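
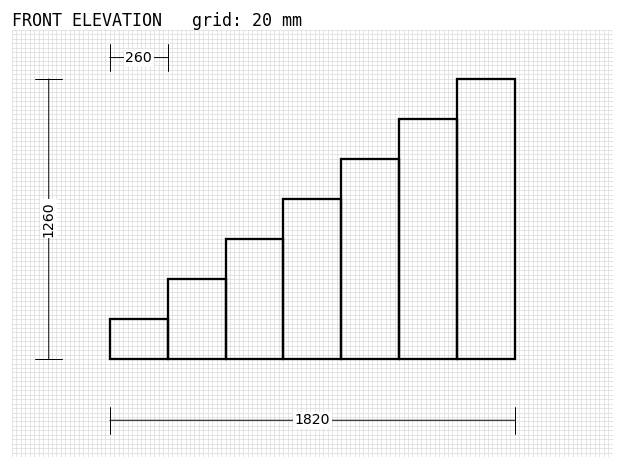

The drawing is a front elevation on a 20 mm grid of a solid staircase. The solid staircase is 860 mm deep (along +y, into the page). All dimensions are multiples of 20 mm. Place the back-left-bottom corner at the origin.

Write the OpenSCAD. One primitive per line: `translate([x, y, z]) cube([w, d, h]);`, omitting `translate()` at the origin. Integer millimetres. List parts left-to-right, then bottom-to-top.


cube([260, 860, 180]);
translate([260, 0, 0]) cube([260, 860, 360]);
translate([520, 0, 0]) cube([260, 860, 540]);
translate([780, 0, 0]) cube([260, 860, 720]);
translate([1040, 0, 0]) cube([260, 860, 900]);
translate([1300, 0, 0]) cube([260, 860, 1080]);
translate([1560, 0, 0]) cube([260, 860, 1260]);


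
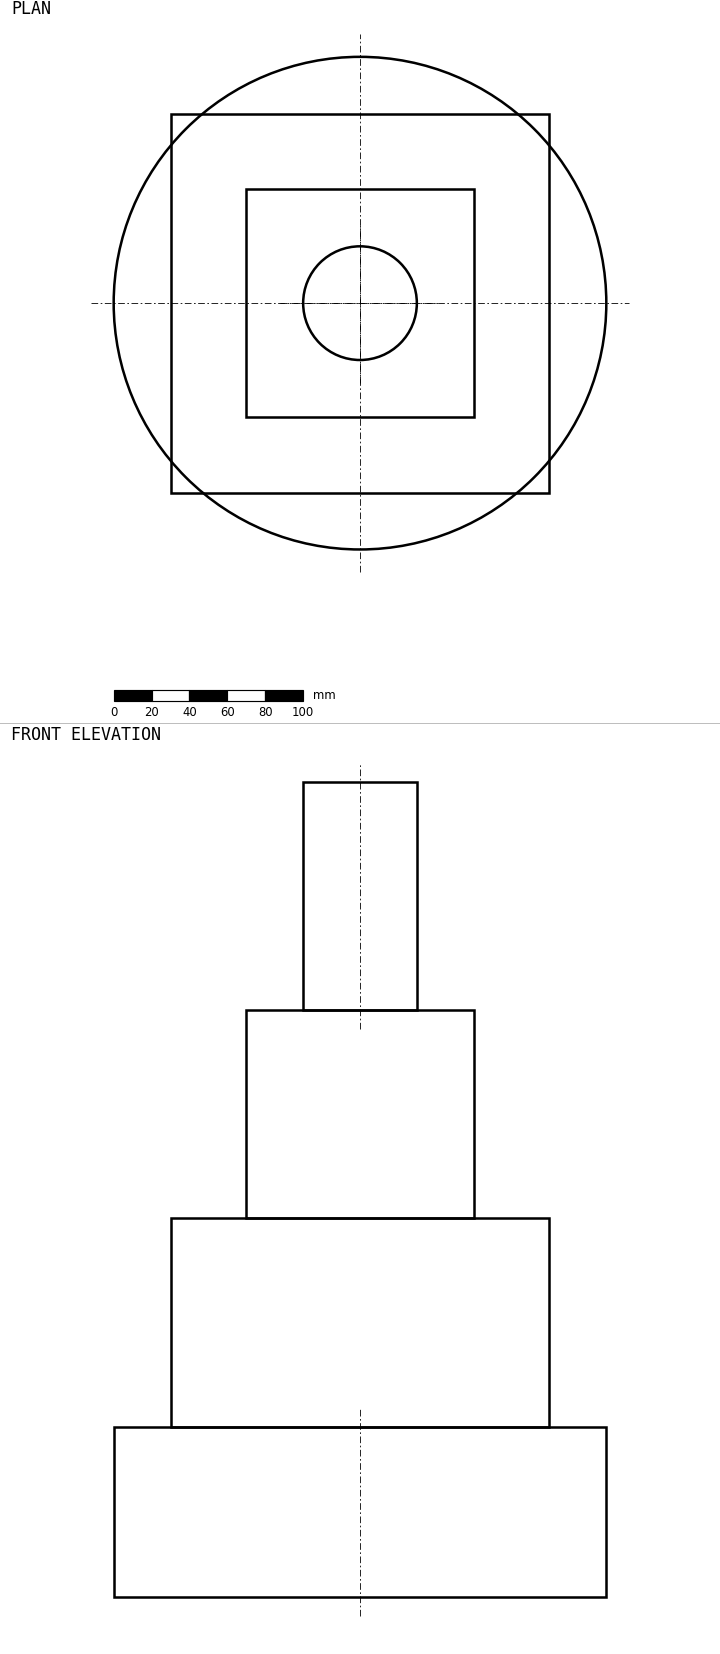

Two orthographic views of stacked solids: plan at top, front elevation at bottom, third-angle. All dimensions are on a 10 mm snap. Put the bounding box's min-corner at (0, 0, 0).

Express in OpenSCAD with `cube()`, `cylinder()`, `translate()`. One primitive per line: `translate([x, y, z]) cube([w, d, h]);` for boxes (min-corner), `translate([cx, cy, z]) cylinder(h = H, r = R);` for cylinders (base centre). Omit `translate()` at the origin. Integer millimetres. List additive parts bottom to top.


translate([130, 130, 0]) cylinder(h = 90, r = 130);
translate([30, 30, 90]) cube([200, 200, 110]);
translate([70, 70, 200]) cube([120, 120, 110]);
translate([130, 130, 310]) cylinder(h = 120, r = 30);


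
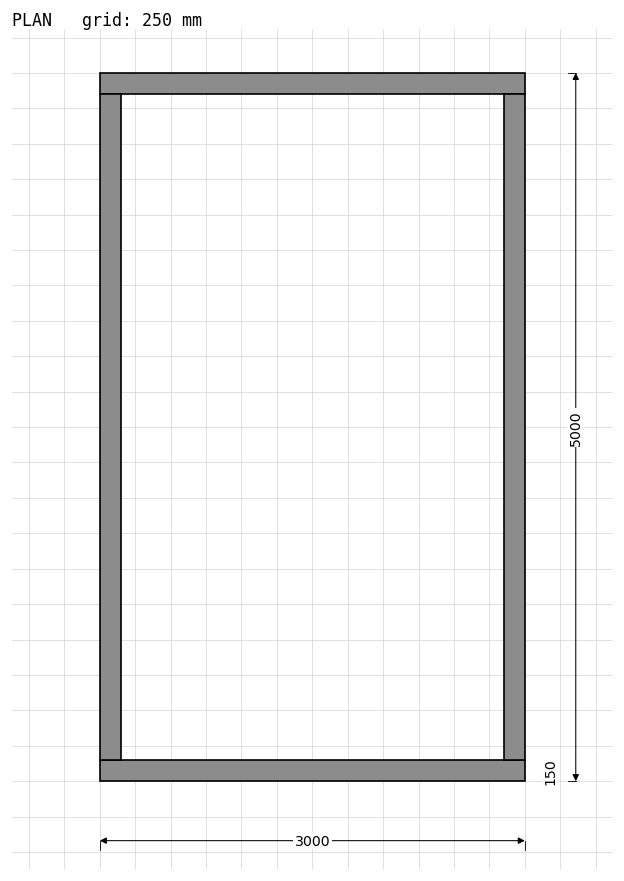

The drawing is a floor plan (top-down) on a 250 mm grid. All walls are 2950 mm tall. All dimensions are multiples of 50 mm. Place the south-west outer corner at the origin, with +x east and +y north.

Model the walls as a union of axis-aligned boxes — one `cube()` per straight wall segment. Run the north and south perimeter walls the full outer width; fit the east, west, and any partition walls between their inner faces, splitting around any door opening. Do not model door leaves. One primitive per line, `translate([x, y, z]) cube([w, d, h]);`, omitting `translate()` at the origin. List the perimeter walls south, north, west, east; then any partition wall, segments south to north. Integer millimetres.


cube([3000, 150, 2950]);
translate([0, 4850, 0]) cube([3000, 150, 2950]);
translate([0, 150, 0]) cube([150, 4700, 2950]);
translate([2850, 150, 0]) cube([150, 4700, 2950]);


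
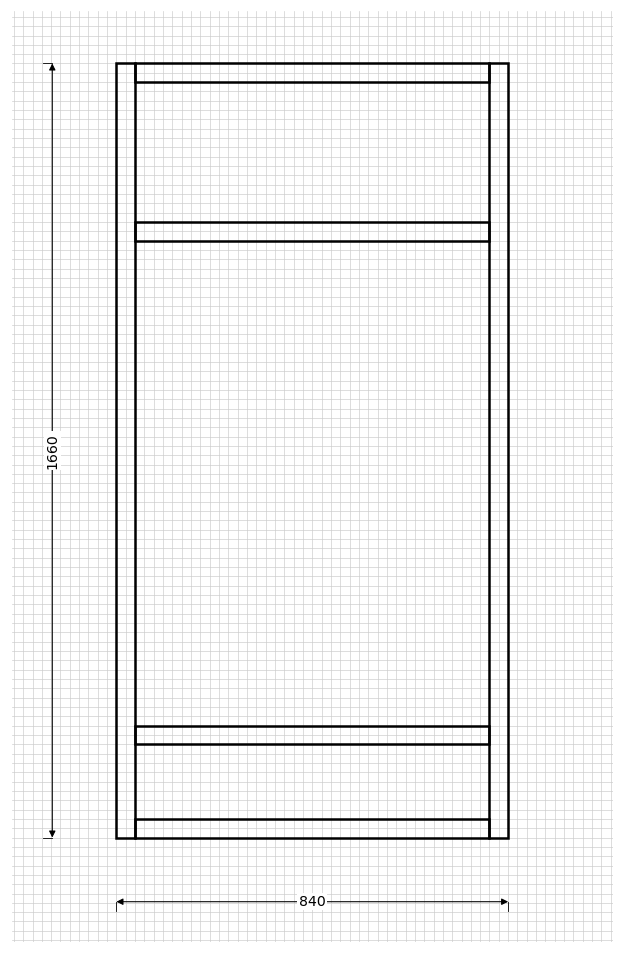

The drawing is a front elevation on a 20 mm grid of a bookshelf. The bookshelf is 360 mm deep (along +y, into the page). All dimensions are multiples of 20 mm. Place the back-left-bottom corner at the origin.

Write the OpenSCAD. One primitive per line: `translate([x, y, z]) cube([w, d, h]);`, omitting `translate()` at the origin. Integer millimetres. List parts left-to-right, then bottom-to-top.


cube([40, 360, 1660]);
translate([40, 0, 0]) cube([760, 360, 40]);
translate([40, 0, 200]) cube([760, 360, 40]);
translate([40, 0, 1280]) cube([760, 360, 40]);
translate([40, 0, 1620]) cube([760, 360, 40]);
translate([800, 0, 0]) cube([40, 360, 1660]);


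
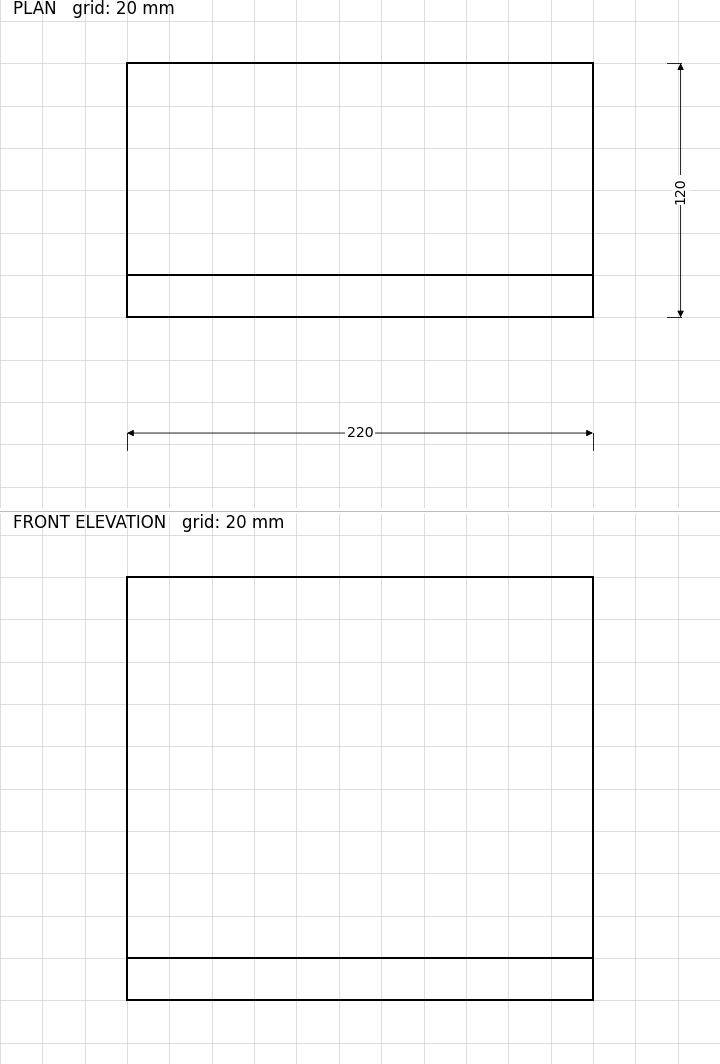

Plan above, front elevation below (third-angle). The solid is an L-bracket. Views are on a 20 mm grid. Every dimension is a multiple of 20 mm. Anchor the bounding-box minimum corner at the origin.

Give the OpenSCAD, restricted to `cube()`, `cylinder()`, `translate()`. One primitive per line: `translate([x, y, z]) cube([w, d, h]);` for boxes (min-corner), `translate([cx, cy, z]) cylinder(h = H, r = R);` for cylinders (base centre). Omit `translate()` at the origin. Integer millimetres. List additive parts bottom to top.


cube([220, 120, 20]);
translate([0, 0, 20]) cube([220, 20, 180]);


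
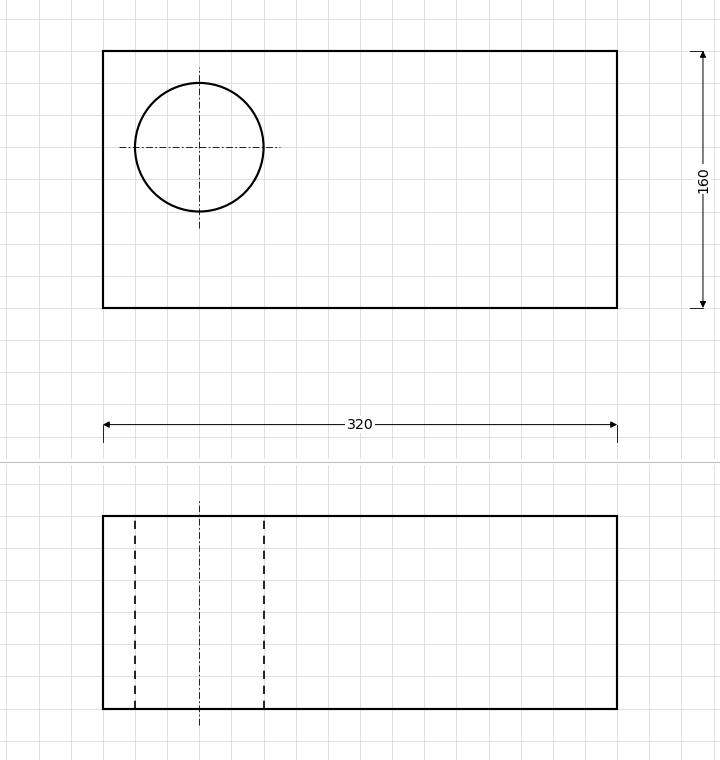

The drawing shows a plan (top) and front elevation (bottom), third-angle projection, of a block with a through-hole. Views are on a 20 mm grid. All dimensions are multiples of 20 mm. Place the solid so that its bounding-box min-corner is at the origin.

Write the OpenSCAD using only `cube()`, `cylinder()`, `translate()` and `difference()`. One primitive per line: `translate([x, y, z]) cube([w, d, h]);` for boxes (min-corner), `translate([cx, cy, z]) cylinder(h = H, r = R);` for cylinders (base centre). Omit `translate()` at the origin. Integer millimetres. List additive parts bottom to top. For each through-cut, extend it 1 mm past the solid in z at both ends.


difference() {
  cube([320, 160, 120]);
  translate([60, 100, -1]) cylinder(h = 122, r = 40);
}


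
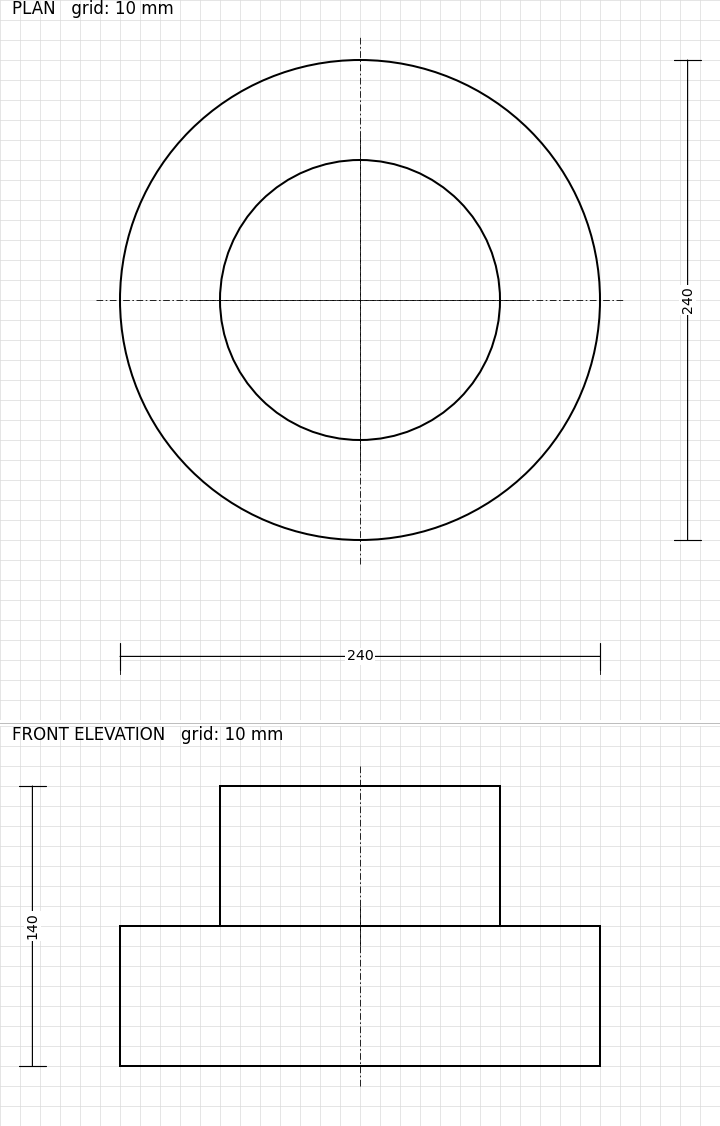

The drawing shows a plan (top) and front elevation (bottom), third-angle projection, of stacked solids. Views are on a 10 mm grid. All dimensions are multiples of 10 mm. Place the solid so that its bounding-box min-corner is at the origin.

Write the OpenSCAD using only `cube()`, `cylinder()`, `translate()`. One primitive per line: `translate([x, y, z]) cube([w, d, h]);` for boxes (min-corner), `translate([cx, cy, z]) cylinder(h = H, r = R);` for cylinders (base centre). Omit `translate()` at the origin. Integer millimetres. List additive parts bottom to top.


translate([120, 120, 0]) cylinder(h = 70, r = 120);
translate([120, 120, 70]) cylinder(h = 70, r = 70);


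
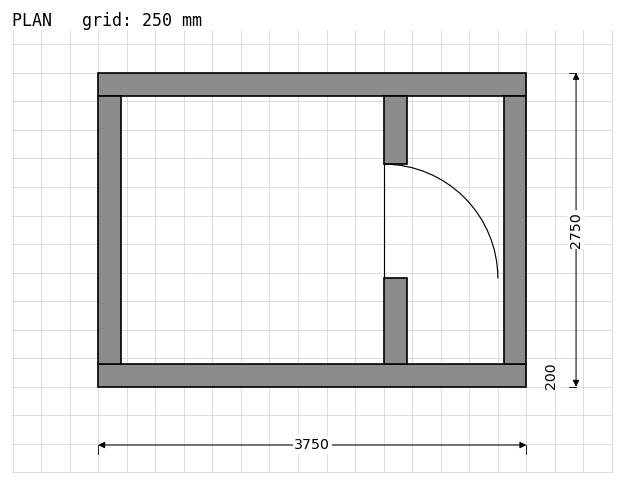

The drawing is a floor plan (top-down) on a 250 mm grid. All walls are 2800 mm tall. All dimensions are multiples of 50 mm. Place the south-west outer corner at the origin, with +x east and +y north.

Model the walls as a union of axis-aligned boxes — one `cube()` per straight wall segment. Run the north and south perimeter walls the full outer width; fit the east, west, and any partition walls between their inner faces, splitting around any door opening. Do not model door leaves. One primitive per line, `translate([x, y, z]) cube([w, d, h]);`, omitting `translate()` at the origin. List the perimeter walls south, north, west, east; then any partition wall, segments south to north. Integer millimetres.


cube([3750, 200, 2800]);
translate([0, 2550, 0]) cube([3750, 200, 2800]);
translate([0, 200, 0]) cube([200, 2350, 2800]);
translate([3550, 200, 0]) cube([200, 2350, 2800]);
translate([2500, 200, 0]) cube([200, 750, 2800]);
translate([2500, 1950, 0]) cube([200, 600, 2800]);


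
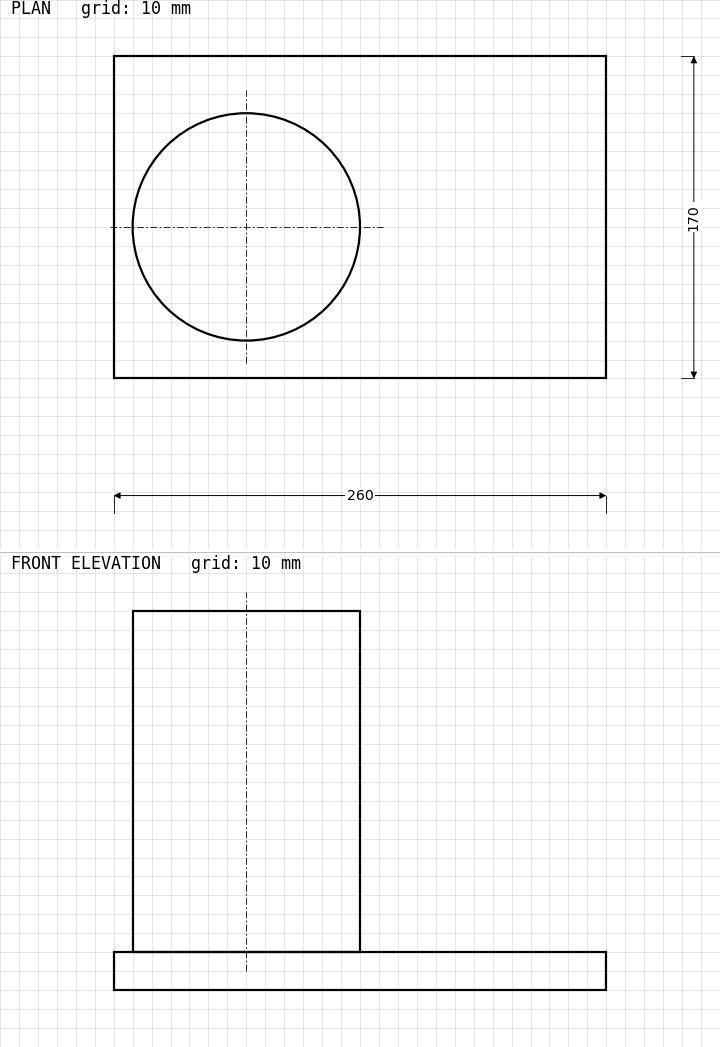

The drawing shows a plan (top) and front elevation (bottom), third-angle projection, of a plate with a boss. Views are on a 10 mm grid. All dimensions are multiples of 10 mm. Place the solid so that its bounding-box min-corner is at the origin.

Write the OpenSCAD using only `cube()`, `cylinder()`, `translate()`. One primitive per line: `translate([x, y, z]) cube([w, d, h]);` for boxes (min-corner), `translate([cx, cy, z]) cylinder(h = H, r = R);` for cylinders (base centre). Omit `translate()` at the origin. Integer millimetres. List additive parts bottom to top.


cube([260, 170, 20]);
translate([70, 80, 20]) cylinder(h = 180, r = 60);


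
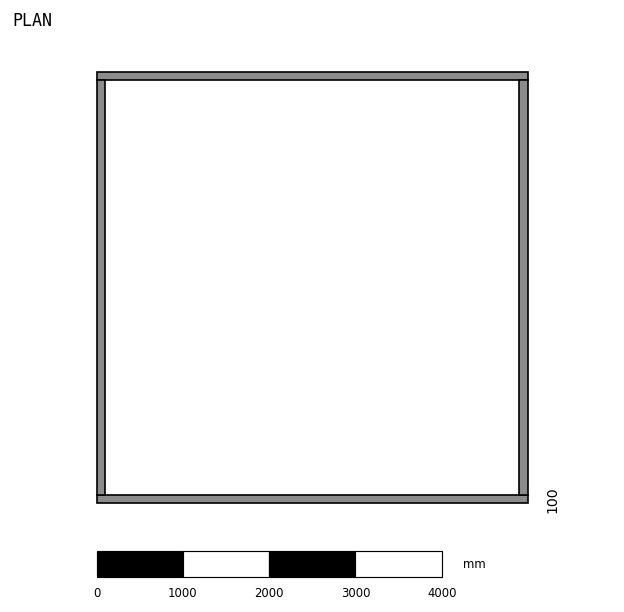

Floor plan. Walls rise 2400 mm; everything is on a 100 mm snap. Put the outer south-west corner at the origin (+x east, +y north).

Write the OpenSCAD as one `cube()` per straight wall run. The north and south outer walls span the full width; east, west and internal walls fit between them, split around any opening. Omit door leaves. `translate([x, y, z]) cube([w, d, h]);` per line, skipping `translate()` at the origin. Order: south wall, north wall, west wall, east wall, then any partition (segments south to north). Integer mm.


cube([5000, 100, 2400]);
translate([0, 4900, 0]) cube([5000, 100, 2400]);
translate([0, 100, 0]) cube([100, 4800, 2400]);
translate([4900, 100, 0]) cube([100, 4800, 2400]);


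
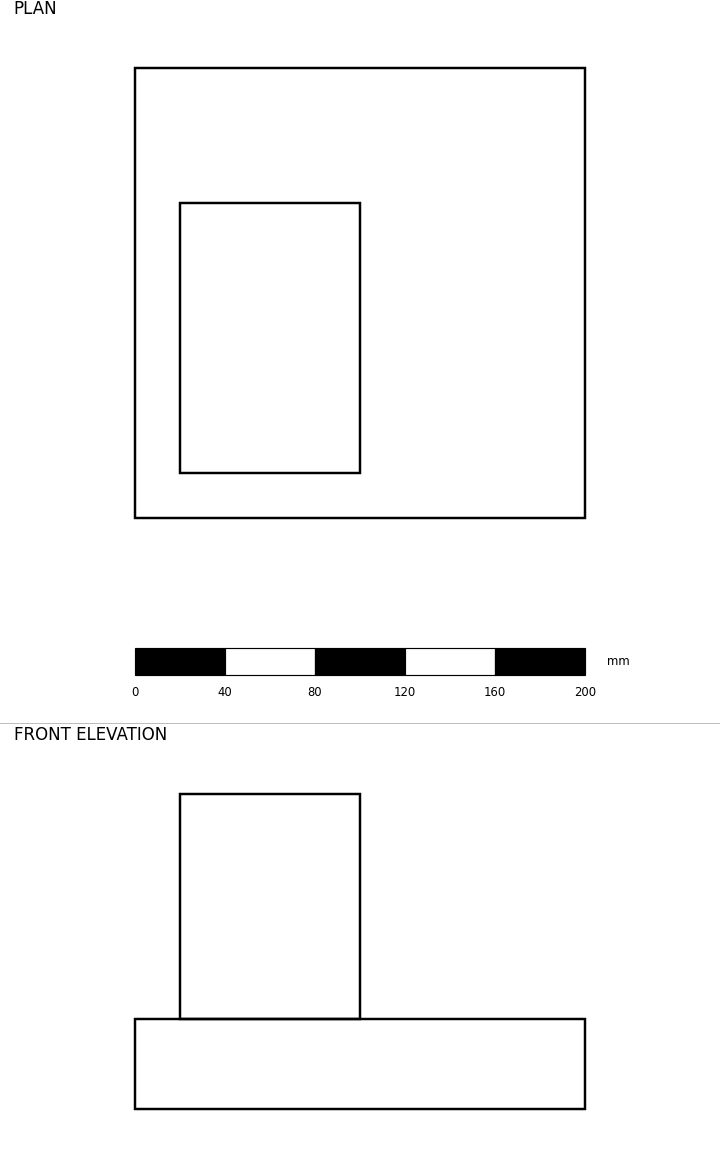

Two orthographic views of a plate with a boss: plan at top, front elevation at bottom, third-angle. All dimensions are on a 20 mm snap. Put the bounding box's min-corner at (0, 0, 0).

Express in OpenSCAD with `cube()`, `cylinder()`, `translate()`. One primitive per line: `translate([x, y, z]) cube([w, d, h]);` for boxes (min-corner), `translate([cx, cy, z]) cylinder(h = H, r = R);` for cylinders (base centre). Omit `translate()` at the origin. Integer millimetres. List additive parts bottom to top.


cube([200, 200, 40]);
translate([20, 20, 40]) cube([80, 120, 100]);


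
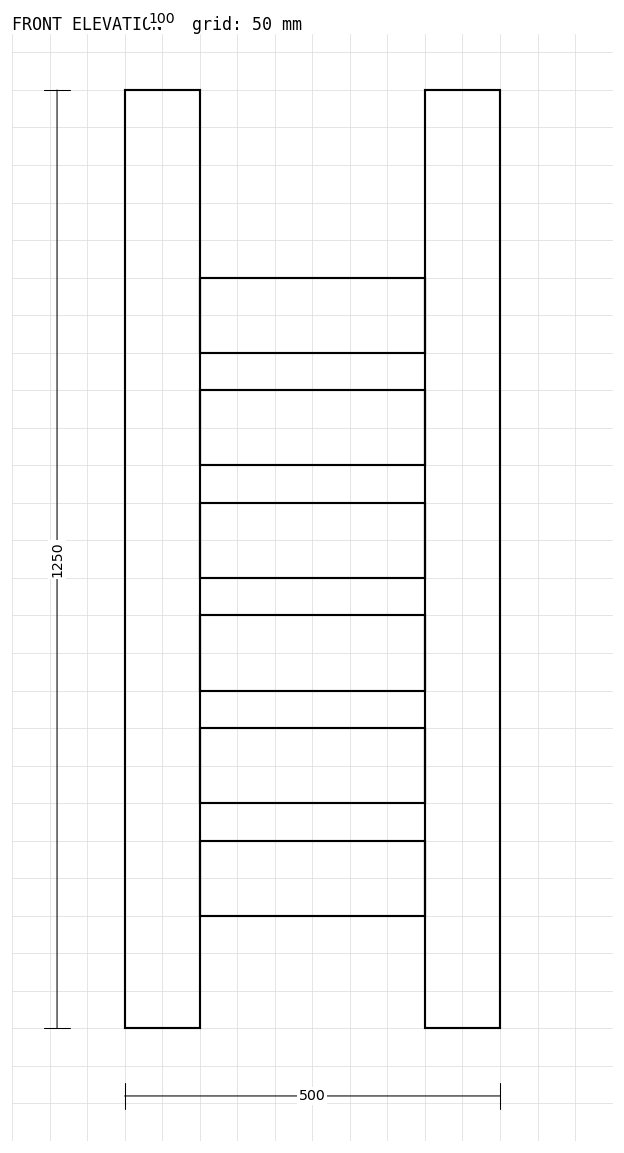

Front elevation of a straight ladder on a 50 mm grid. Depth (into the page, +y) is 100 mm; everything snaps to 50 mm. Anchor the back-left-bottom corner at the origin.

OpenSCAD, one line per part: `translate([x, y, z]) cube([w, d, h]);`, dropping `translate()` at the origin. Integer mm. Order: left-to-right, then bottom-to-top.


cube([100, 100, 1250]);
translate([100, 0, 150]) cube([300, 100, 100]);
translate([100, 0, 300]) cube([300, 100, 100]);
translate([100, 0, 450]) cube([300, 100, 100]);
translate([100, 0, 600]) cube([300, 100, 100]);
translate([100, 0, 750]) cube([300, 100, 100]);
translate([100, 0, 900]) cube([300, 100, 100]);
translate([400, 0, 0]) cube([100, 100, 1250]);


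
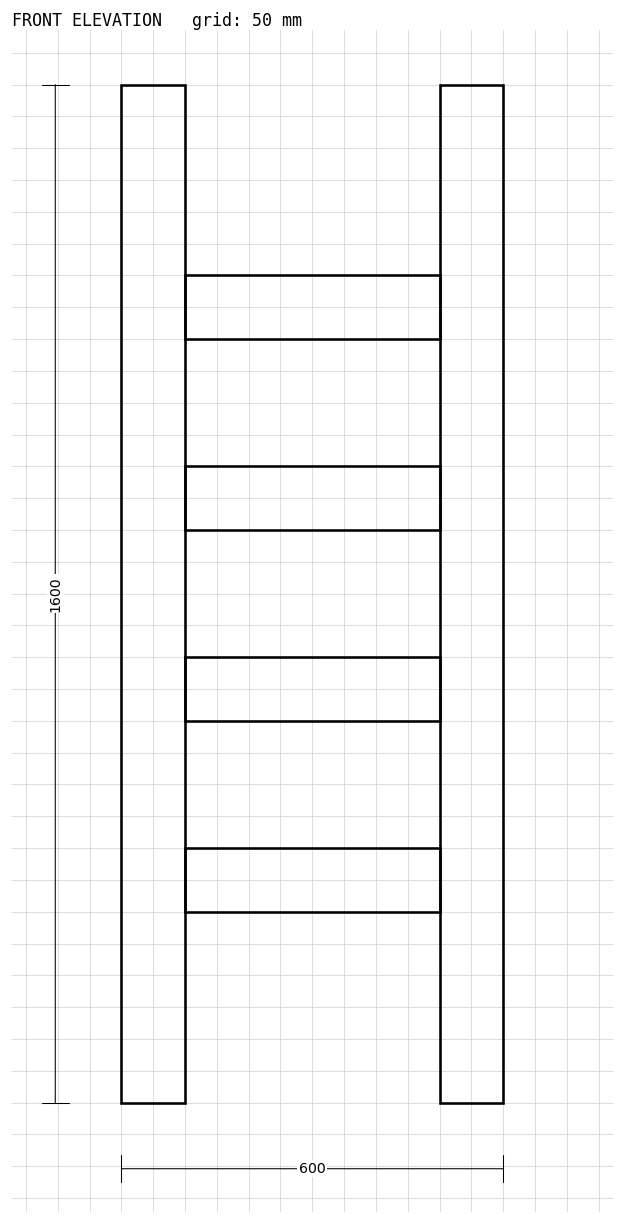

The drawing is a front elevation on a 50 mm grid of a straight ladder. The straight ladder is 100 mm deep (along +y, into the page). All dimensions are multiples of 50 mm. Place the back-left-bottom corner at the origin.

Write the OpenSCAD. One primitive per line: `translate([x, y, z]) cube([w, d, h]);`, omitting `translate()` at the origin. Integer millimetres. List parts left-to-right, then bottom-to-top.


cube([100, 100, 1600]);
translate([100, 0, 300]) cube([400, 100, 100]);
translate([100, 0, 600]) cube([400, 100, 100]);
translate([100, 0, 900]) cube([400, 100, 100]);
translate([100, 0, 1200]) cube([400, 100, 100]);
translate([500, 0, 0]) cube([100, 100, 1600]);


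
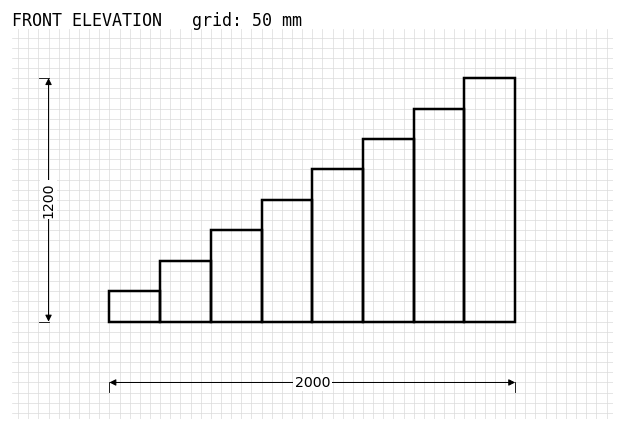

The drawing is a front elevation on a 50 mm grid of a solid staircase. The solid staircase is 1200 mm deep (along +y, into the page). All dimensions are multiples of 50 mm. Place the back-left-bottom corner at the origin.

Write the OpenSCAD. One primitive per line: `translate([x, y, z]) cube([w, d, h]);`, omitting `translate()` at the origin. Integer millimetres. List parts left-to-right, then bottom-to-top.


cube([250, 1200, 150]);
translate([250, 0, 0]) cube([250, 1200, 300]);
translate([500, 0, 0]) cube([250, 1200, 450]);
translate([750, 0, 0]) cube([250, 1200, 600]);
translate([1000, 0, 0]) cube([250, 1200, 750]);
translate([1250, 0, 0]) cube([250, 1200, 900]);
translate([1500, 0, 0]) cube([250, 1200, 1050]);
translate([1750, 0, 0]) cube([250, 1200, 1200]);


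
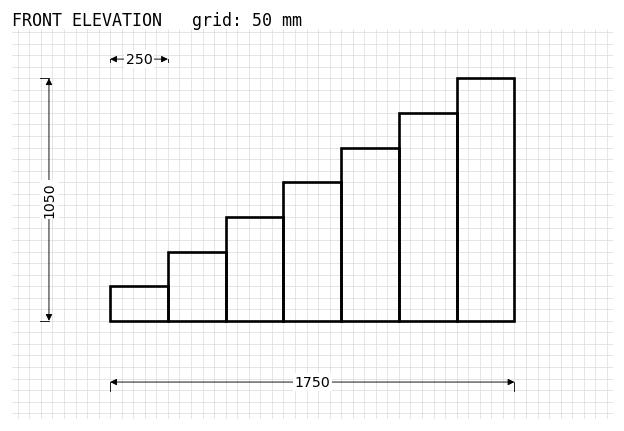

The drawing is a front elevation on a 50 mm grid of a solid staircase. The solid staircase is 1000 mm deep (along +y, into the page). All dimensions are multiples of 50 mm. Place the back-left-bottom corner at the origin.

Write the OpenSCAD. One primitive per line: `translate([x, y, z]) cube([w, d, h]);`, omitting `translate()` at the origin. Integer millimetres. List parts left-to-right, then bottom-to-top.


cube([250, 1000, 150]);
translate([250, 0, 0]) cube([250, 1000, 300]);
translate([500, 0, 0]) cube([250, 1000, 450]);
translate([750, 0, 0]) cube([250, 1000, 600]);
translate([1000, 0, 0]) cube([250, 1000, 750]);
translate([1250, 0, 0]) cube([250, 1000, 900]);
translate([1500, 0, 0]) cube([250, 1000, 1050]);


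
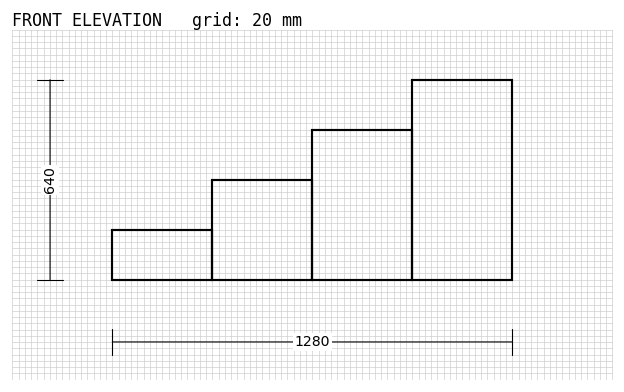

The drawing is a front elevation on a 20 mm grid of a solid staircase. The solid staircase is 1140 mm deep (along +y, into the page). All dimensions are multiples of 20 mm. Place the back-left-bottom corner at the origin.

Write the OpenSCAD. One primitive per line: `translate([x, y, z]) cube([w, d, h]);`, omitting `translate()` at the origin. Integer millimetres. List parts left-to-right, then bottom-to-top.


cube([320, 1140, 160]);
translate([320, 0, 0]) cube([320, 1140, 320]);
translate([640, 0, 0]) cube([320, 1140, 480]);
translate([960, 0, 0]) cube([320, 1140, 640]);


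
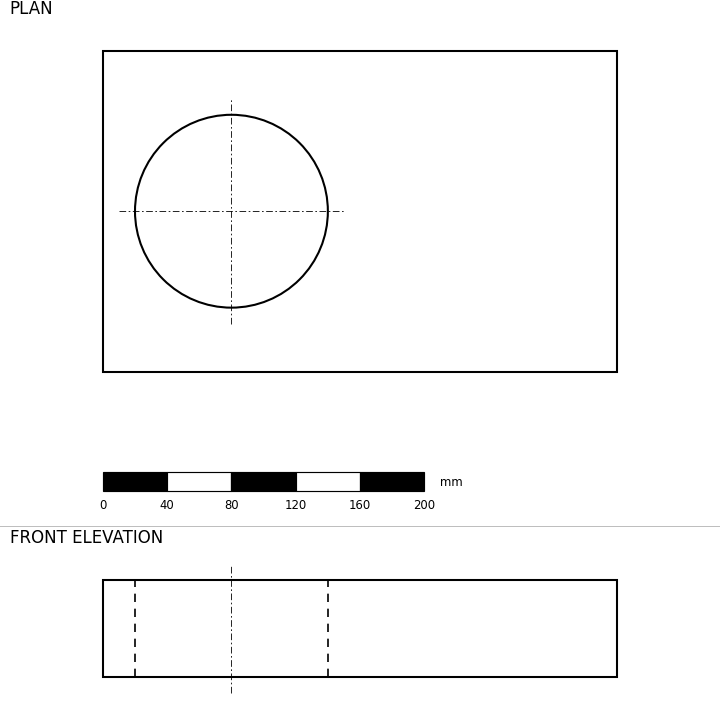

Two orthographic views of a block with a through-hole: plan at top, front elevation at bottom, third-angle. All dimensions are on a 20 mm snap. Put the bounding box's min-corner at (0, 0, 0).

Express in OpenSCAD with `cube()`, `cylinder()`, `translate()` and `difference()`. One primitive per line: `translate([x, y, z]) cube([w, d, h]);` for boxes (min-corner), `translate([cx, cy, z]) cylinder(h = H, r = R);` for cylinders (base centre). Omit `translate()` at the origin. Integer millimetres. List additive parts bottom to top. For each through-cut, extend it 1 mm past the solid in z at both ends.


difference() {
  cube([320, 200, 60]);
  translate([80, 100, -1]) cylinder(h = 62, r = 60);
}


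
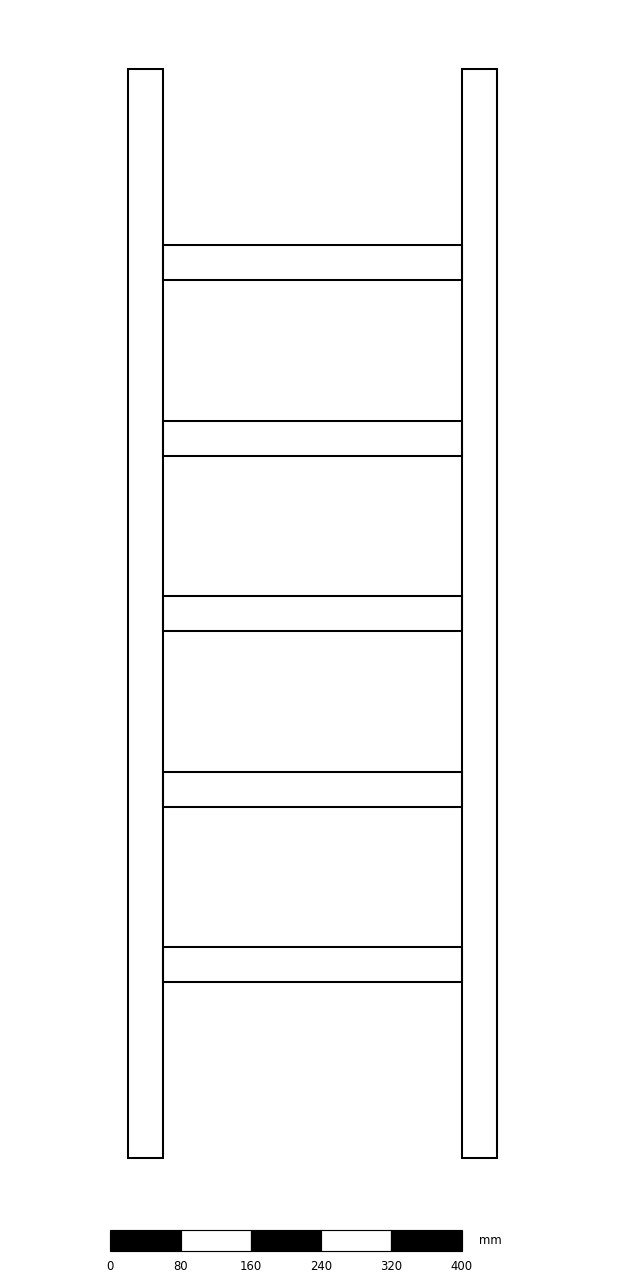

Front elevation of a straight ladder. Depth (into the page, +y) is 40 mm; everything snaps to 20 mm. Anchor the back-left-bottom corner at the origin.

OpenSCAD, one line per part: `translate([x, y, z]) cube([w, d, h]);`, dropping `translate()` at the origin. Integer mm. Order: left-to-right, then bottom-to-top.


cube([40, 40, 1240]);
translate([40, 0, 200]) cube([340, 40, 40]);
translate([40, 0, 400]) cube([340, 40, 40]);
translate([40, 0, 600]) cube([340, 40, 40]);
translate([40, 0, 800]) cube([340, 40, 40]);
translate([40, 0, 1000]) cube([340, 40, 40]);
translate([380, 0, 0]) cube([40, 40, 1240]);


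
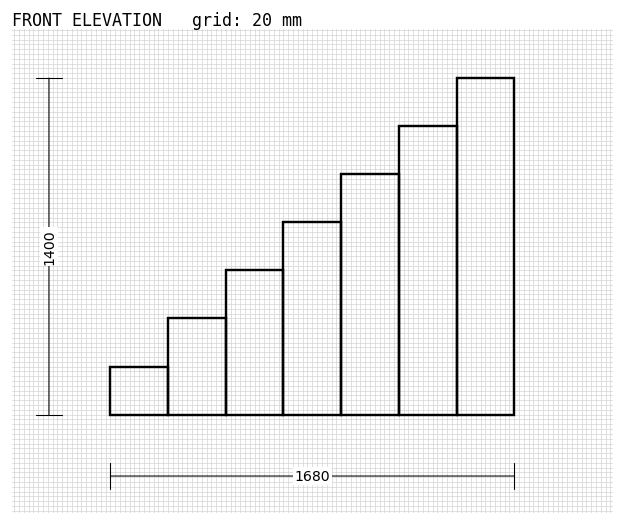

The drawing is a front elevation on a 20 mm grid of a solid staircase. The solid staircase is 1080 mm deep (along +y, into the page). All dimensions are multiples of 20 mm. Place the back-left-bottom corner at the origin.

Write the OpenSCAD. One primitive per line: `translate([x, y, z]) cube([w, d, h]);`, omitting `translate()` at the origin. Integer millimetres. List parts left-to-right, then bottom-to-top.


cube([240, 1080, 200]);
translate([240, 0, 0]) cube([240, 1080, 400]);
translate([480, 0, 0]) cube([240, 1080, 600]);
translate([720, 0, 0]) cube([240, 1080, 800]);
translate([960, 0, 0]) cube([240, 1080, 1000]);
translate([1200, 0, 0]) cube([240, 1080, 1200]);
translate([1440, 0, 0]) cube([240, 1080, 1400]);


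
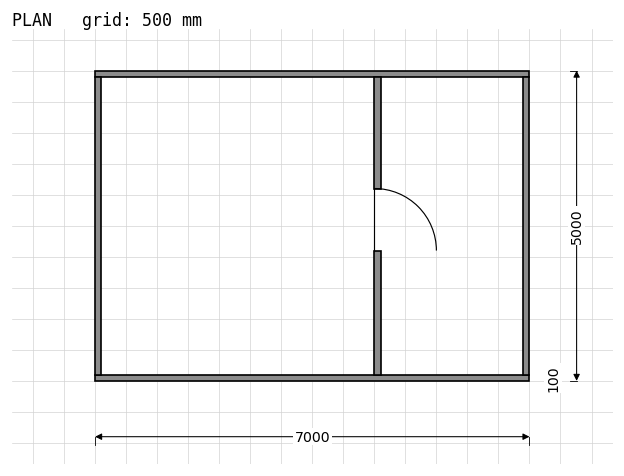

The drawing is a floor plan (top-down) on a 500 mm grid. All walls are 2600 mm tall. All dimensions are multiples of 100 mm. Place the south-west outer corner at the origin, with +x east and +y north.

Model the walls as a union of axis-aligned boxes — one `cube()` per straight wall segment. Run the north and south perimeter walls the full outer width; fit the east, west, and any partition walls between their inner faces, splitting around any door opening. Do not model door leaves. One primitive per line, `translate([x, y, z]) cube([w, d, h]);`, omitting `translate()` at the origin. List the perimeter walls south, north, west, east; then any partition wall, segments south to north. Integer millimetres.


cube([7000, 100, 2600]);
translate([0, 4900, 0]) cube([7000, 100, 2600]);
translate([0, 100, 0]) cube([100, 4800, 2600]);
translate([6900, 100, 0]) cube([100, 4800, 2600]);
translate([4500, 100, 0]) cube([100, 2000, 2600]);
translate([4500, 3100, 0]) cube([100, 1800, 2600]);


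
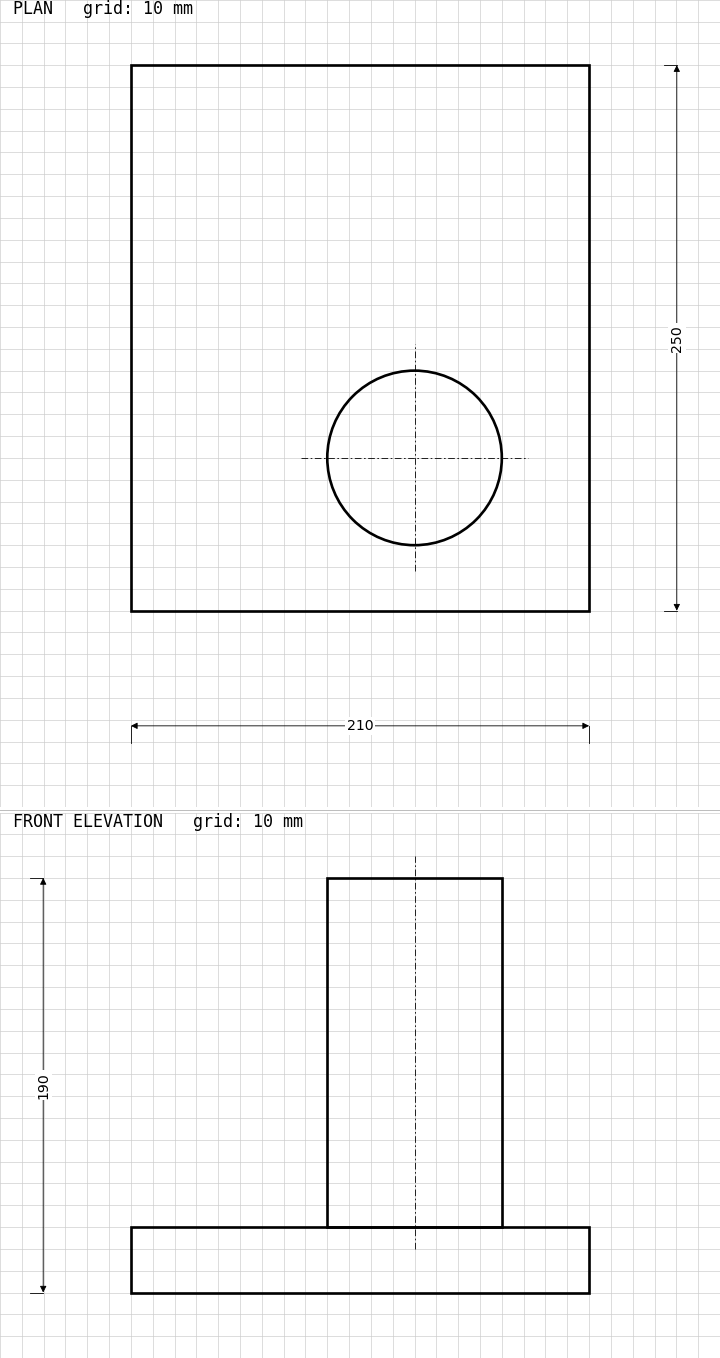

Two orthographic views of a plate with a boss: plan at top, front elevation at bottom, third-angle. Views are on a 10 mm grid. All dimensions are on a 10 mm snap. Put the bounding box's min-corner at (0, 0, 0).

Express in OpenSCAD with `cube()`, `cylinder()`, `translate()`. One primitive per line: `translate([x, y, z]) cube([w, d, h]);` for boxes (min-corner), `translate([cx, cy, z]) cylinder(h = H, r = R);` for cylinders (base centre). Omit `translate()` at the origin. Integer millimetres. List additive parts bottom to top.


cube([210, 250, 30]);
translate([130, 70, 30]) cylinder(h = 160, r = 40);


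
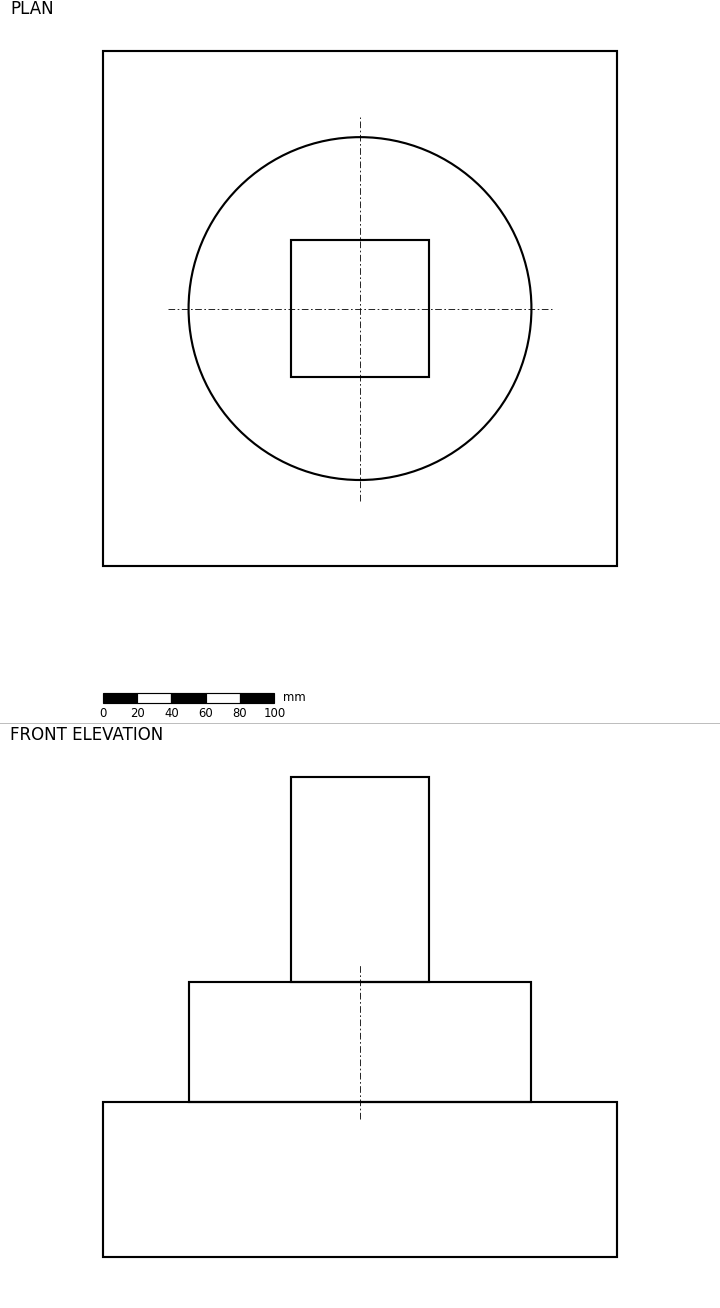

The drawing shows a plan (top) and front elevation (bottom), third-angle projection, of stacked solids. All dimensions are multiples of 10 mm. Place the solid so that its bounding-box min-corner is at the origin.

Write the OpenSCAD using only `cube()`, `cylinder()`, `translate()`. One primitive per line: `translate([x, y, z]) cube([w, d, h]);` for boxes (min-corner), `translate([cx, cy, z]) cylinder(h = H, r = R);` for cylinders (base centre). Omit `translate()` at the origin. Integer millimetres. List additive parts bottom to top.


cube([300, 300, 90]);
translate([150, 150, 90]) cylinder(h = 70, r = 100);
translate([110, 110, 160]) cube([80, 80, 120]);


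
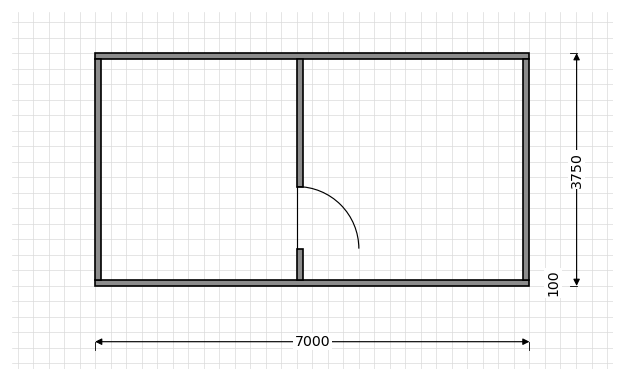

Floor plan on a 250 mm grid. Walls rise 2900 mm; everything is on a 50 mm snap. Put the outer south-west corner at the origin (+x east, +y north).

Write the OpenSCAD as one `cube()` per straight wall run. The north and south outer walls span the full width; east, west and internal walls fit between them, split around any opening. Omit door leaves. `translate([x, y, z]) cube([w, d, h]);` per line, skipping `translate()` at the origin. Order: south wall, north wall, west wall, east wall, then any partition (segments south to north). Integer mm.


cube([7000, 100, 2900]);
translate([0, 3650, 0]) cube([7000, 100, 2900]);
translate([0, 100, 0]) cube([100, 3550, 2900]);
translate([6900, 100, 0]) cube([100, 3550, 2900]);
translate([3250, 100, 0]) cube([100, 500, 2900]);
translate([3250, 1600, 0]) cube([100, 2050, 2900]);


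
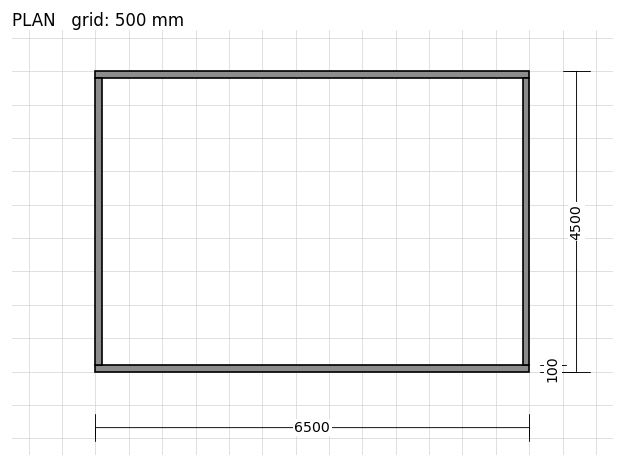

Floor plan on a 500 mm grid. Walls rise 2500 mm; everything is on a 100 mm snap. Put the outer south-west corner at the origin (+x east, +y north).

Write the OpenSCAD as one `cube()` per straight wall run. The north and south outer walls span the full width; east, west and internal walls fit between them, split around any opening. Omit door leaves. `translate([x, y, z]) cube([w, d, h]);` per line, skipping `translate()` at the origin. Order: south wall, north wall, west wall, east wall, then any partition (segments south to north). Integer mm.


cube([6500, 100, 2500]);
translate([0, 4400, 0]) cube([6500, 100, 2500]);
translate([0, 100, 0]) cube([100, 4300, 2500]);
translate([6400, 100, 0]) cube([100, 4300, 2500]);


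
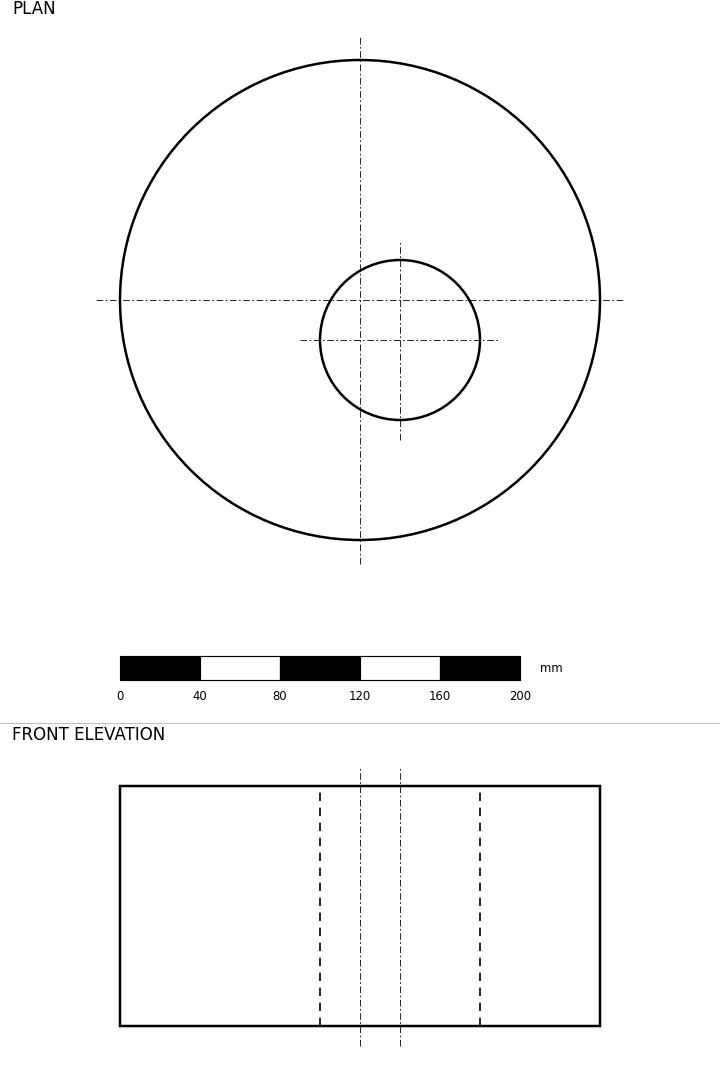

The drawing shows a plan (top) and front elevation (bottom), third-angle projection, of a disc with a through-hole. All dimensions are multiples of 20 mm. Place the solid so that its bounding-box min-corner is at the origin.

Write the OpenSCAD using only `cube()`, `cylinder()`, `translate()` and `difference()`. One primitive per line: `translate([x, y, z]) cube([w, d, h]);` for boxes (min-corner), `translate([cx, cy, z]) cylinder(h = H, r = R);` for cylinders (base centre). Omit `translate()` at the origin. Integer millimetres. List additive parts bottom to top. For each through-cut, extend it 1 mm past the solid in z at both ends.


difference() {
  translate([120, 120, 0]) cylinder(h = 120, r = 120);
  translate([140, 100, -1]) cylinder(h = 122, r = 40);
}


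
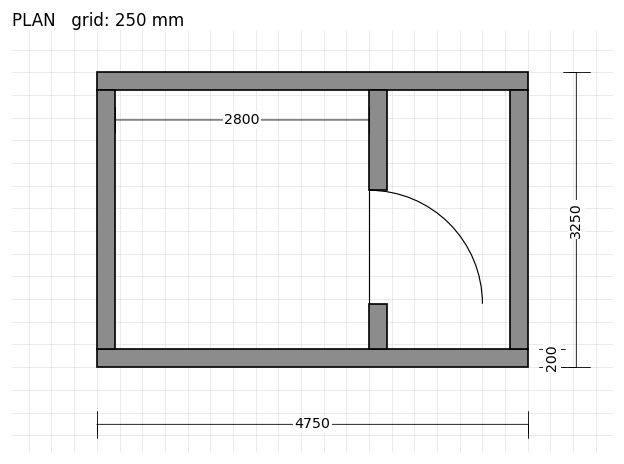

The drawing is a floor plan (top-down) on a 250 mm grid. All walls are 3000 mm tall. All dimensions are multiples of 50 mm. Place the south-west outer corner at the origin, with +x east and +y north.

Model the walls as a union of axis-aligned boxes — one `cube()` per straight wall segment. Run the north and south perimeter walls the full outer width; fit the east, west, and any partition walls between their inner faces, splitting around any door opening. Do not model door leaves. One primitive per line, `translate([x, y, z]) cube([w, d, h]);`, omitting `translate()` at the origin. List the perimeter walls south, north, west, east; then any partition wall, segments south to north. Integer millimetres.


cube([4750, 200, 3000]);
translate([0, 3050, 0]) cube([4750, 200, 3000]);
translate([0, 200, 0]) cube([200, 2850, 3000]);
translate([4550, 200, 0]) cube([200, 2850, 3000]);
translate([3000, 200, 0]) cube([200, 500, 3000]);
translate([3000, 1950, 0]) cube([200, 1100, 3000]);


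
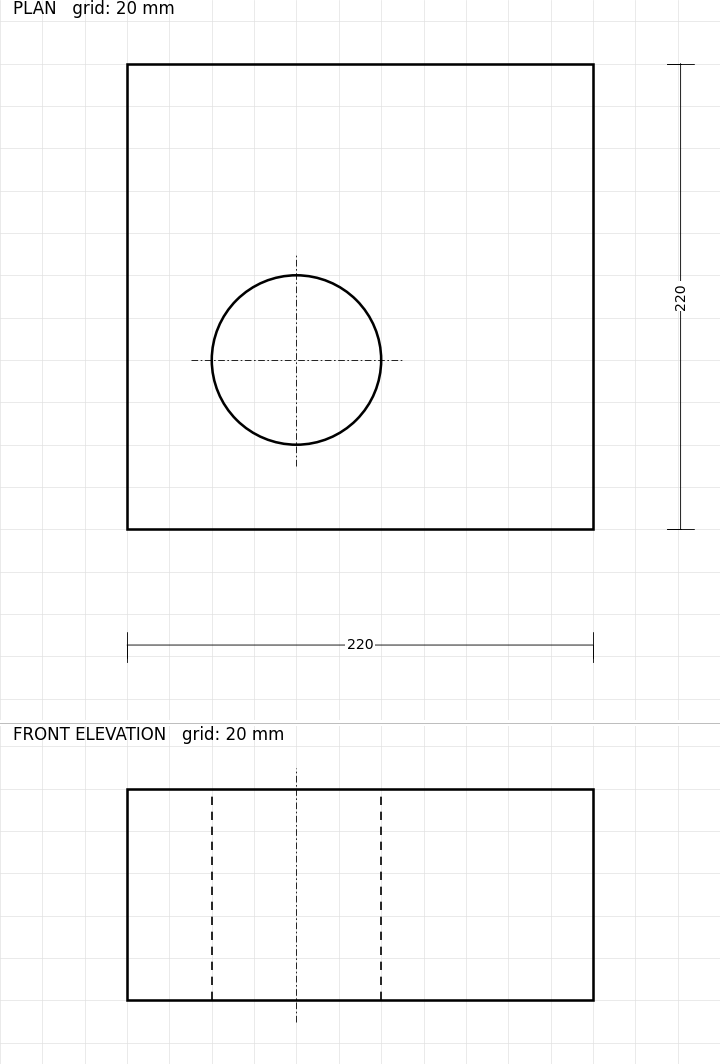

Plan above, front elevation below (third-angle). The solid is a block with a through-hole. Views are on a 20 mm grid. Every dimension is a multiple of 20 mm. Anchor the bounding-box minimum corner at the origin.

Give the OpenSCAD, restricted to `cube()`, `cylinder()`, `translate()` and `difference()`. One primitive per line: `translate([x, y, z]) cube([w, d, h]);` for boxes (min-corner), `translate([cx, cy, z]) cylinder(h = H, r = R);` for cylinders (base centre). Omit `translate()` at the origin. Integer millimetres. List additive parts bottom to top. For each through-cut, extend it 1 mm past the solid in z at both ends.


difference() {
  cube([220, 220, 100]);
  translate([80, 80, -1]) cylinder(h = 102, r = 40);
}


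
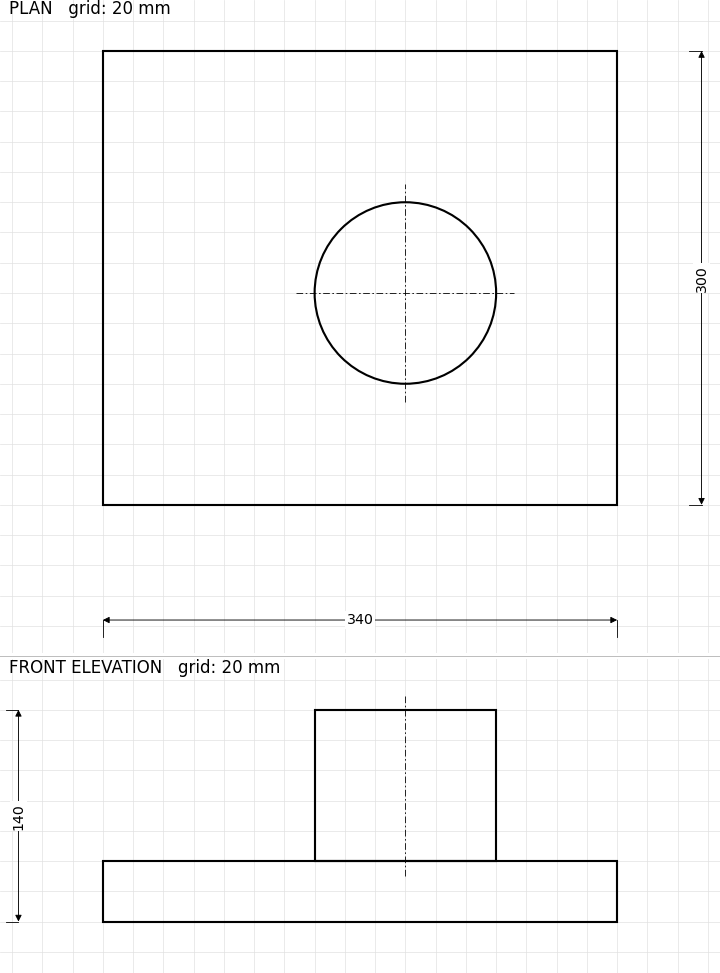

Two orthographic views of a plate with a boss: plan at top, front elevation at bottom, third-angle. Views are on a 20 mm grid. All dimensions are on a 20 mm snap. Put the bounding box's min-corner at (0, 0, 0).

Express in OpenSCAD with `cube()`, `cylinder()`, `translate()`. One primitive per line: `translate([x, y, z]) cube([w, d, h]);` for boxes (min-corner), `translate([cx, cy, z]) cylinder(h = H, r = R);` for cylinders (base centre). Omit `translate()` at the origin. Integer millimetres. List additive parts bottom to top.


cube([340, 300, 40]);
translate([200, 140, 40]) cylinder(h = 100, r = 60);


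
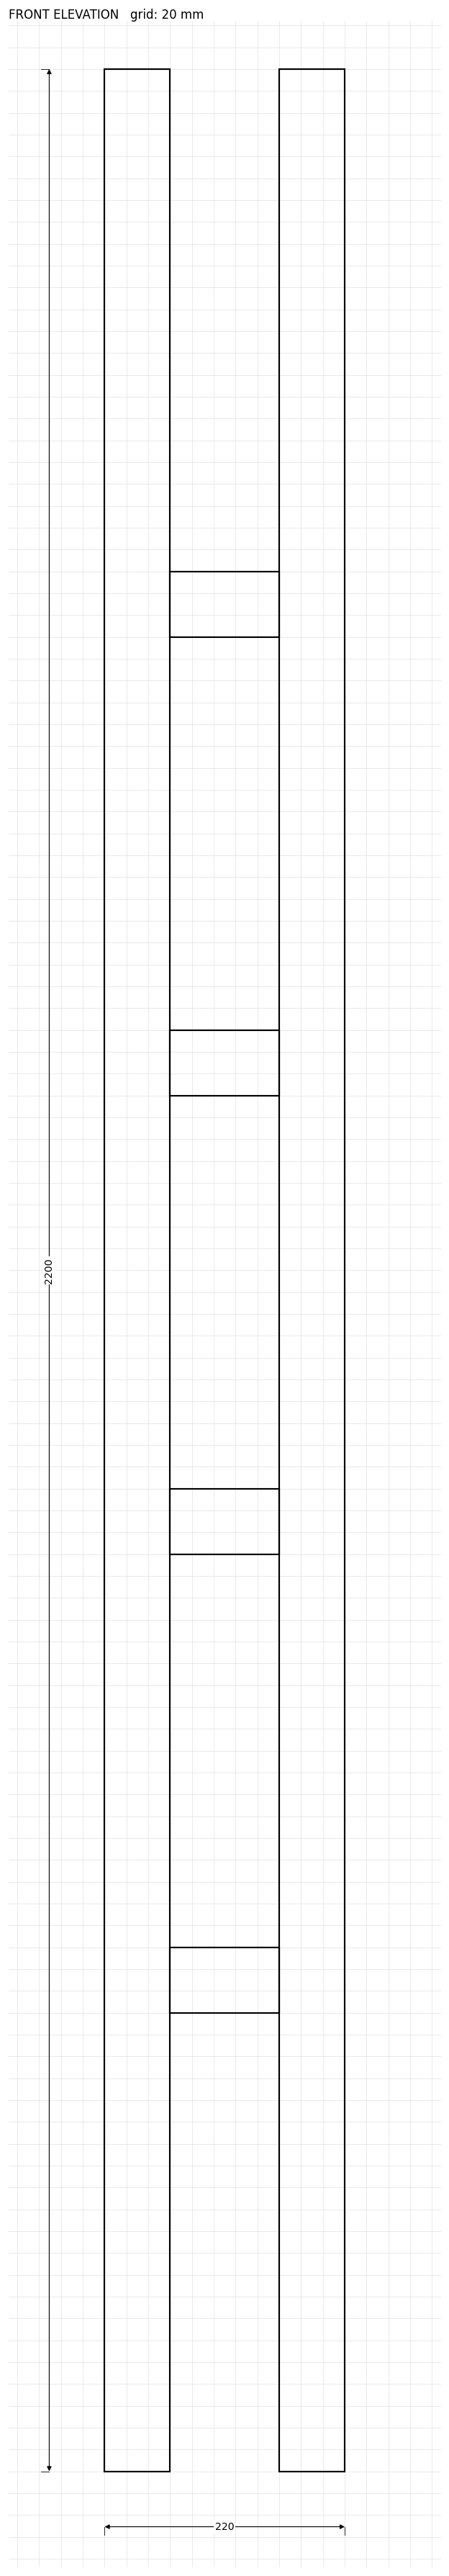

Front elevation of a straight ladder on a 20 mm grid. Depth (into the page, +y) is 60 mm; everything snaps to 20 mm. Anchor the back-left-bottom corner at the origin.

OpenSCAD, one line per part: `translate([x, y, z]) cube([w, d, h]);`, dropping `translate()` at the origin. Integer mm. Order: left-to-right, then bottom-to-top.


cube([60, 60, 2200]);
translate([60, 0, 420]) cube([100, 60, 60]);
translate([60, 0, 840]) cube([100, 60, 60]);
translate([60, 0, 1260]) cube([100, 60, 60]);
translate([60, 0, 1680]) cube([100, 60, 60]);
translate([160, 0, 0]) cube([60, 60, 2200]);


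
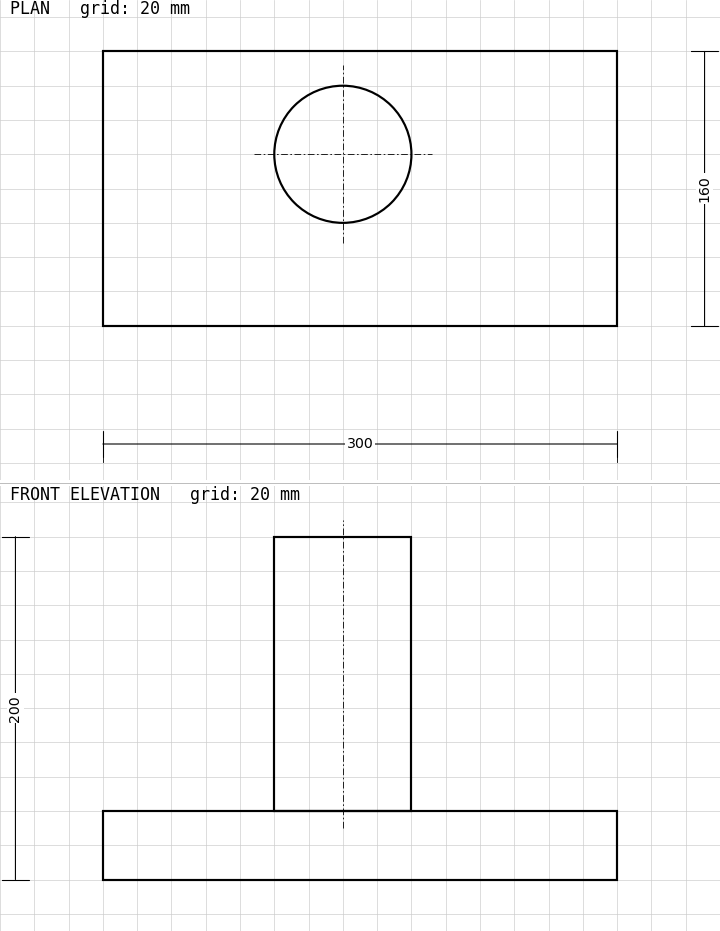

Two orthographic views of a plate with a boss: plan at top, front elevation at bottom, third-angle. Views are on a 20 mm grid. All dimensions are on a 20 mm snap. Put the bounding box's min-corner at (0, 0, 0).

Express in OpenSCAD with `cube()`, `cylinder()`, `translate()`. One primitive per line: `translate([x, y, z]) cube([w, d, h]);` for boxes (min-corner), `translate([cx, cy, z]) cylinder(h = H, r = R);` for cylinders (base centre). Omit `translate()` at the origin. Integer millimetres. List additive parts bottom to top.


cube([300, 160, 40]);
translate([140, 100, 40]) cylinder(h = 160, r = 40);


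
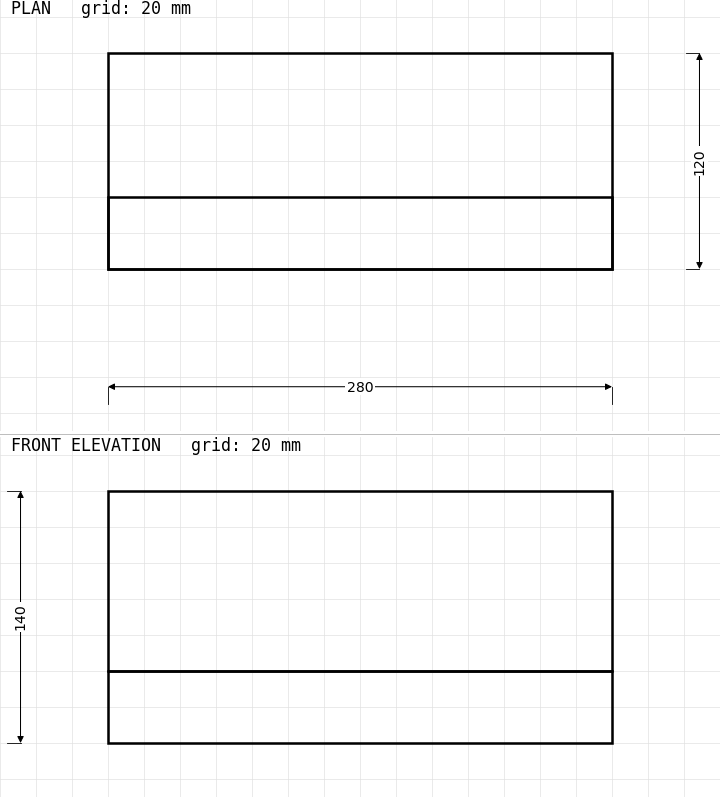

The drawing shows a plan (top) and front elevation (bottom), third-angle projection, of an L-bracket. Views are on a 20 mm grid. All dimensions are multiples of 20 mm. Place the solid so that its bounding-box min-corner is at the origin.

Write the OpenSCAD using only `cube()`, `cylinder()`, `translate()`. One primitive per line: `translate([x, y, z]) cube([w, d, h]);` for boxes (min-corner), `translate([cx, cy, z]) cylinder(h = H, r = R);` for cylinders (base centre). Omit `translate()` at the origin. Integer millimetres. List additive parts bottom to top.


cube([280, 120, 40]);
translate([0, 0, 40]) cube([280, 40, 100]);


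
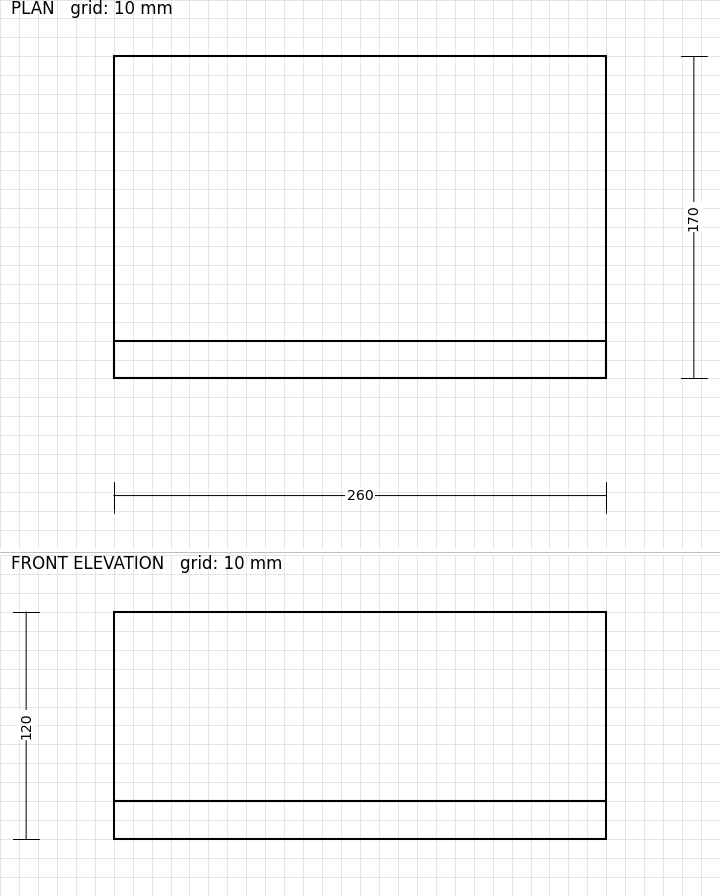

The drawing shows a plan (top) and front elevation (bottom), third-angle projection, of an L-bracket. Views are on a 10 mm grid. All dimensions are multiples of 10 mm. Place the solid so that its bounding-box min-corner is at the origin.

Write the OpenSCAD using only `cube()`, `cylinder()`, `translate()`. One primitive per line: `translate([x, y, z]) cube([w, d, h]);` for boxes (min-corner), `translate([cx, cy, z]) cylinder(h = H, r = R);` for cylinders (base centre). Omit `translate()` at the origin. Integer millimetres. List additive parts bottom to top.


cube([260, 170, 20]);
translate([0, 0, 20]) cube([260, 20, 100]);


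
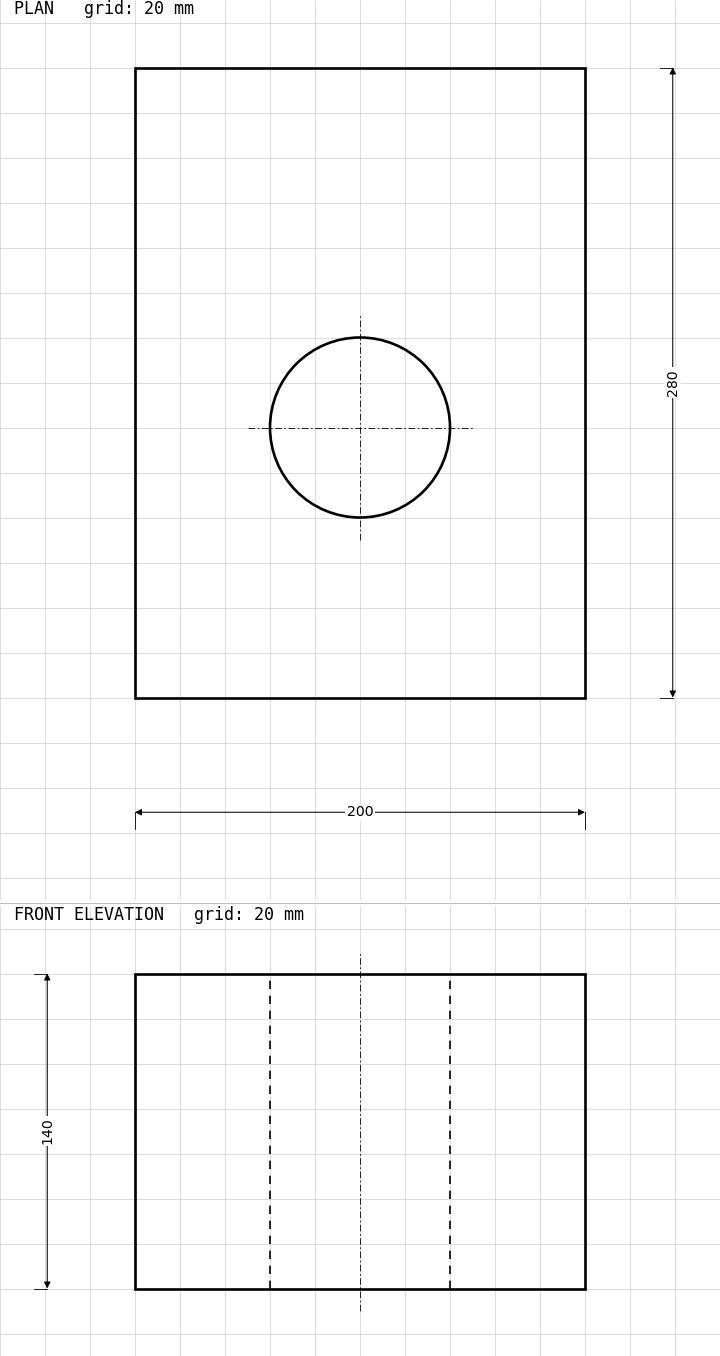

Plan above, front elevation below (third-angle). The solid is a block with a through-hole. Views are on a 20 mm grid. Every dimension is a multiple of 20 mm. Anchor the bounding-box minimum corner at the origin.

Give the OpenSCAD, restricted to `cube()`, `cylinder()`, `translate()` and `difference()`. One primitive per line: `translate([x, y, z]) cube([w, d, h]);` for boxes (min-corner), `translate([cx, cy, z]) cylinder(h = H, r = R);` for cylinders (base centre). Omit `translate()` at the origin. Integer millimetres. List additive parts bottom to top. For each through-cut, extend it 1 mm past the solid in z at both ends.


difference() {
  cube([200, 280, 140]);
  translate([100, 120, -1]) cylinder(h = 142, r = 40);
}


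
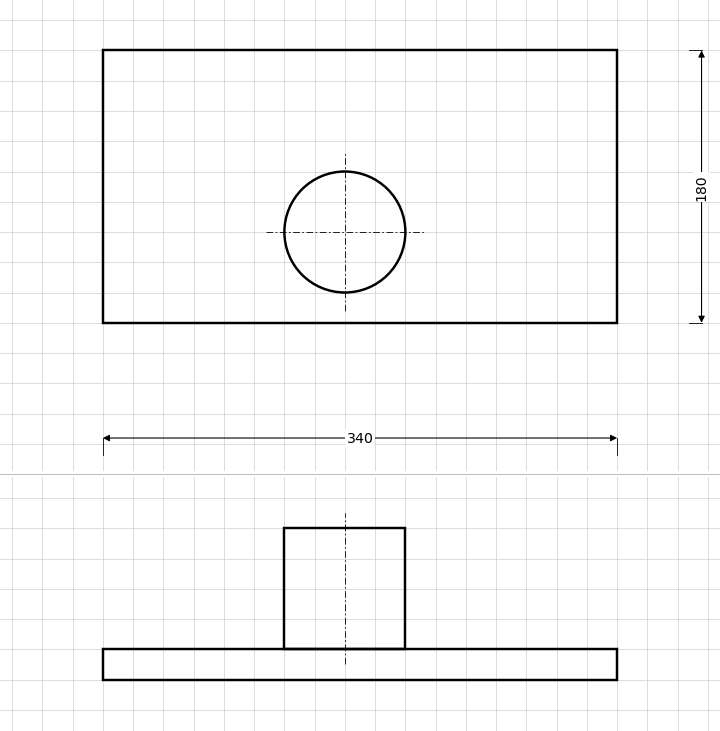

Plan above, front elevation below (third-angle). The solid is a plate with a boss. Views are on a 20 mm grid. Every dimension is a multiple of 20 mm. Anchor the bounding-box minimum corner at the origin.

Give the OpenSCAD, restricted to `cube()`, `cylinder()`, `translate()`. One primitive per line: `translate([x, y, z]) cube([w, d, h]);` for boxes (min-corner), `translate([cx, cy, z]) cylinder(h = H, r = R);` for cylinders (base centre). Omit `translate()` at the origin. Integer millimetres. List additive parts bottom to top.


cube([340, 180, 20]);
translate([160, 60, 20]) cylinder(h = 80, r = 40);


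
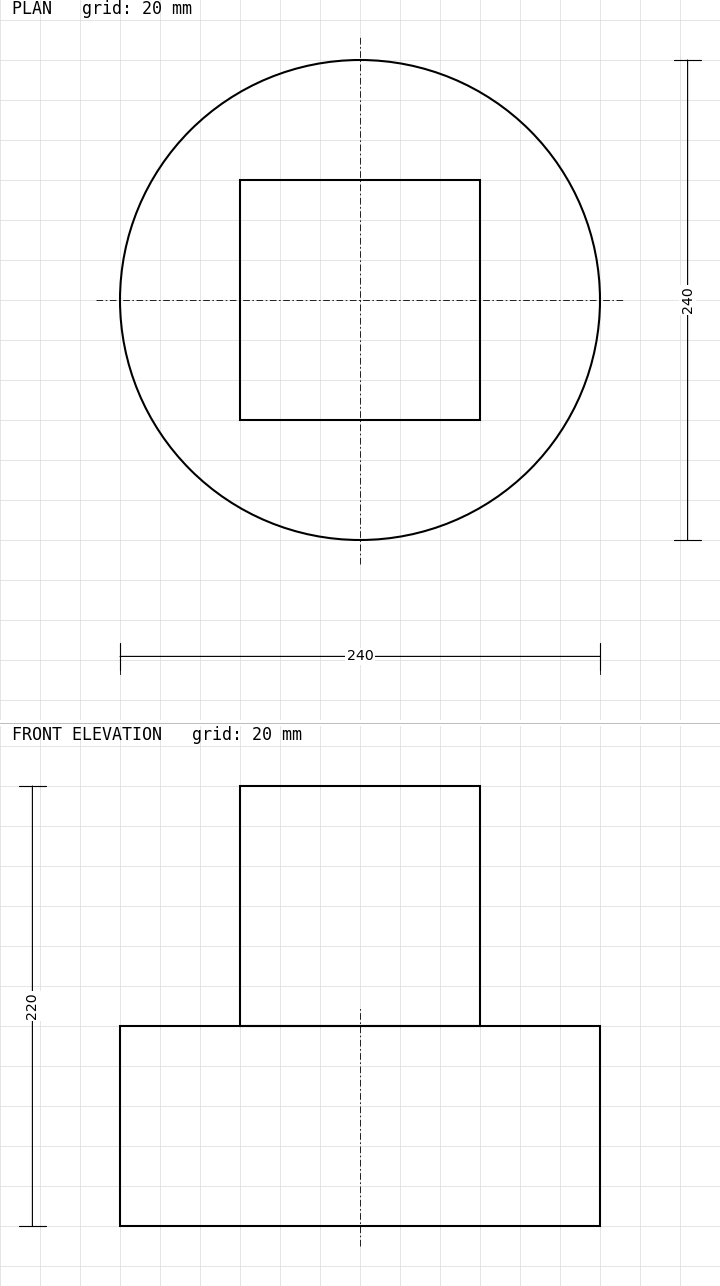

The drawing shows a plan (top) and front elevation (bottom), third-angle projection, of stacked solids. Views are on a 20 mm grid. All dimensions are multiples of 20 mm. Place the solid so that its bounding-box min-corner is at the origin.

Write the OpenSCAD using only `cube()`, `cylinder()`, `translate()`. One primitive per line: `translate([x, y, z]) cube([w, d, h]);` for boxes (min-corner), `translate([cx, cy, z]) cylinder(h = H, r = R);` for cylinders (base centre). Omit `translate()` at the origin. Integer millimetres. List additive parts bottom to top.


translate([120, 120, 0]) cylinder(h = 100, r = 120);
translate([60, 60, 100]) cube([120, 120, 120]);


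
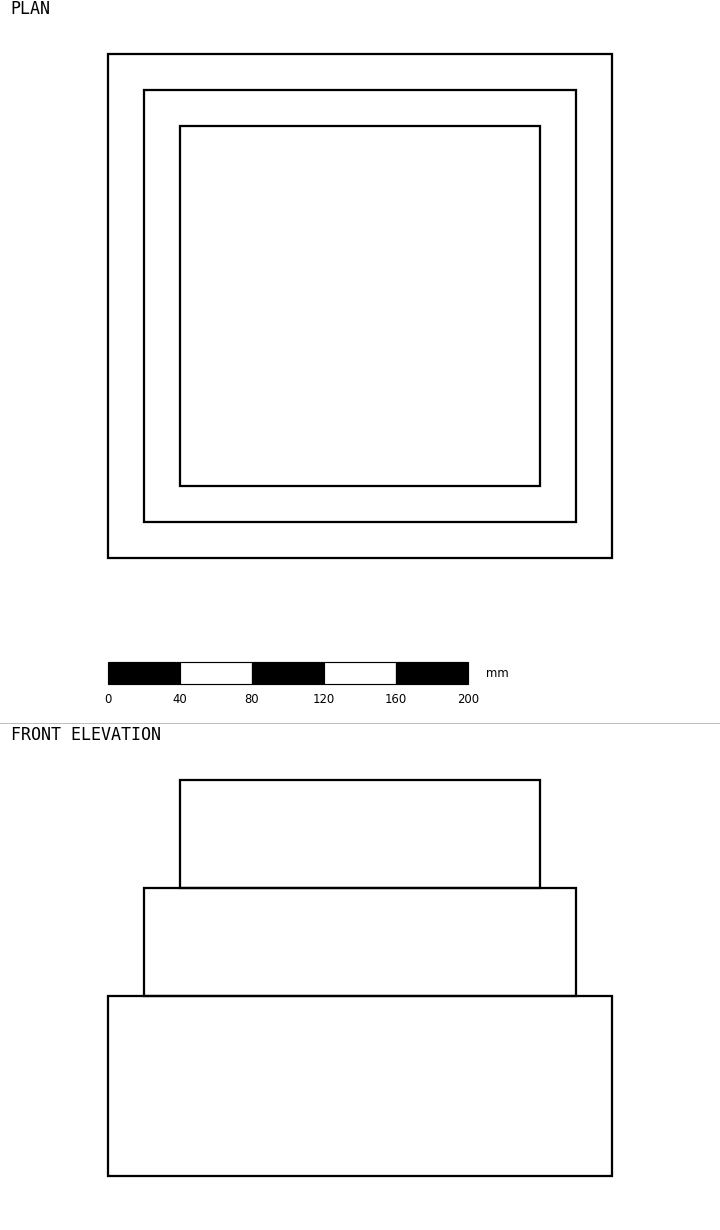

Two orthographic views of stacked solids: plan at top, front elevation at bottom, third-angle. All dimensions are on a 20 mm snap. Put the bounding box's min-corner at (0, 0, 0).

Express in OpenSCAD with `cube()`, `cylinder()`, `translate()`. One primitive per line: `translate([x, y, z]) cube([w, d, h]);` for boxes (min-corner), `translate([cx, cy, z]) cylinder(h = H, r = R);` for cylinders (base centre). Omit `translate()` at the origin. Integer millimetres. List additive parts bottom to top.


cube([280, 280, 100]);
translate([20, 20, 100]) cube([240, 240, 60]);
translate([40, 40, 160]) cube([200, 200, 60]);
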